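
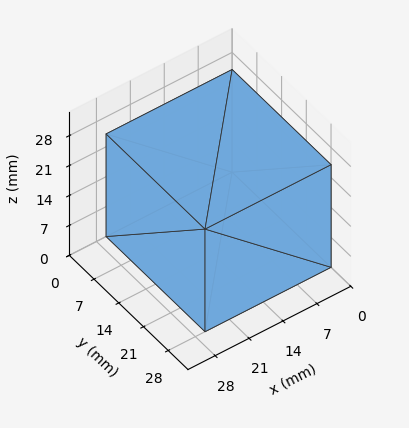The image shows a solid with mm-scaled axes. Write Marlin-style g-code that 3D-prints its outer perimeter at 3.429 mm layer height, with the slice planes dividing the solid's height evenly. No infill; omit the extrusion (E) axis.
Reading the render: the shape is a rectangular box, roughly 26 × 28 mm footprint and 24 mm tall (dimensions read to the nearest mm from the axis ticks). For the g-code, the solid's height is divided into equal slices at the stated Δz and each level perimeter traced with G1 moves after a G0 lift.

; perimeter-only toolpath
G21 ; units = mm
G90 ; absolute positioning
G28 ; home
; layer 1
G0 Z3.429
G0 X0.000 Y0.000
G1 X26.000 Y0.000
G1 X26.000 Y28.000
G1 X0.000 Y28.000
G1 X0.000 Y0.000
; layer 2
G0 Z6.857
G0 X0.000 Y0.000
G1 X26.000 Y0.000
G1 X26.000 Y28.000
G1 X0.000 Y28.000
G1 X0.000 Y0.000
; layer 3
G0 Z10.286
G0 X0.000 Y0.000
G1 X26.000 Y0.000
G1 X26.000 Y28.000
G1 X0.000 Y28.000
G1 X0.000 Y0.000
; layer 4
G0 Z13.714
G0 X0.000 Y0.000
G1 X26.000 Y0.000
G1 X26.000 Y28.000
G1 X0.000 Y28.000
G1 X0.000 Y0.000
; layer 5
G0 Z17.143
G0 X0.000 Y0.000
G1 X26.000 Y0.000
G1 X26.000 Y28.000
G1 X0.000 Y28.000
G1 X0.000 Y0.000
; layer 6
G0 Z20.571
G0 X0.000 Y0.000
G1 X26.000 Y0.000
G1 X26.000 Y28.000
G1 X0.000 Y28.000
G1 X0.000 Y0.000
; layer 7
G0 Z24.000
G0 X0.000 Y0.000
G1 X26.000 Y0.000
G1 X26.000 Y28.000
G1 X0.000 Y28.000
G1 X0.000 Y0.000
M2 ; end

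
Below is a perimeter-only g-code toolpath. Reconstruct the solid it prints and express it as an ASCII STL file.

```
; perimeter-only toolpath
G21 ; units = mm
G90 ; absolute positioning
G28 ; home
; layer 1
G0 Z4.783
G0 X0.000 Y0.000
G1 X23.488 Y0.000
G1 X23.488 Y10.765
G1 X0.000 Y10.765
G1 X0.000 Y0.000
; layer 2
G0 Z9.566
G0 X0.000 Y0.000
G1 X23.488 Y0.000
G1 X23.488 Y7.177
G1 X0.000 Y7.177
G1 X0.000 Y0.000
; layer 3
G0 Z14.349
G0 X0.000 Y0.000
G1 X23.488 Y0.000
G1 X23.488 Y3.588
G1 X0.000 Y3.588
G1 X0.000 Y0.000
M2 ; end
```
solid part
  facet normal 0.0000 0.0000 -1.0000
    outer loop
      vertex 23.488 14.354 0.000
      vertex 23.488 0.000 0.000
      vertex 0.000 0.000 0.000
    endloop
  endfacet
  facet normal 0.0000 0.0000 -1.0000
    outer loop
      vertex 0.000 14.354 0.000
      vertex 23.488 14.354 0.000
      vertex 0.000 0.000 0.000
    endloop
  endfacet
  facet normal 0.0000 -1.0000 0.0000
    outer loop
      vertex 0.000 0.000 0.000
      vertex 23.488 0.000 0.000
      vertex 23.488 0.000 19.132
    endloop
  endfacet
  facet normal 0.0000 -1.0000 0.0000
    outer loop
      vertex 0.000 0.000 0.000
      vertex 23.488 0.000 19.132
      vertex 0.000 0.000 19.132
    endloop
  endfacet
  facet normal 0.0000 0.7999 0.6001
    outer loop
      vertex 0.000 0.000 19.132
      vertex 23.488 0.000 19.132
      vertex 23.488 14.354 0.000
    endloop
  endfacet
  facet normal 0.0000 0.7999 0.6001
    outer loop
      vertex 0.000 0.000 19.132
      vertex 23.488 14.354 0.000
      vertex 0.000 14.354 0.000
    endloop
  endfacet
  facet normal -1.0000 0.0000 0.0000
    outer loop
      vertex 0.000 0.000 19.132
      vertex 0.000 14.354 0.000
      vertex 0.000 0.000 0.000
    endloop
  endfacet
  facet normal 1.0000 0.0000 0.0000
    outer loop
      vertex 23.488 0.000 0.000
      vertex 23.488 14.354 0.000
      vertex 23.488 0.000 19.132
    endloop
  endfacet
endsolid part

The G0 Z moves step by Δz≈4.783 mm. The G1 loops shrink linearly with z, so the solid tapers from its base footprint up to z≈19.1. Closing with a flat bottom cap and the tapered top and triangulating gives 8 facets — a wedge (ramp): 23.5 × 14.4 mm base, rising to 19.1 mm along the y=0 edge and sloping linearly to z=0 at y=14.4.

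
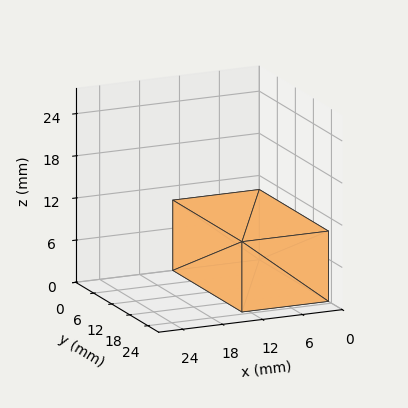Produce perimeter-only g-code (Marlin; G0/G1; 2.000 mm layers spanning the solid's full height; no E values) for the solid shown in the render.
Reading the render: the shape is a rectangular box, roughly 13 × 23 mm footprint and 10 mm tall (dimensions read to the nearest mm from the axis ticks). For the g-code, the solid's height is divided into equal slices at the stated Δz and each level perimeter traced with G1 moves after a G0 lift.

; perimeter-only toolpath
G21 ; units = mm
G90 ; absolute positioning
G28 ; home
; layer 1
G0 Z2.000
G0 X0.000 Y0.000
G1 X13.000 Y0.000
G1 X13.000 Y23.000
G1 X0.000 Y23.000
G1 X0.000 Y0.000
; layer 2
G0 Z4.000
G0 X0.000 Y0.000
G1 X13.000 Y0.000
G1 X13.000 Y23.000
G1 X0.000 Y23.000
G1 X0.000 Y0.000
; layer 3
G0 Z6.000
G0 X0.000 Y0.000
G1 X13.000 Y0.000
G1 X13.000 Y23.000
G1 X0.000 Y23.000
G1 X0.000 Y0.000
; layer 4
G0 Z8.000
G0 X0.000 Y0.000
G1 X13.000 Y0.000
G1 X13.000 Y23.000
G1 X0.000 Y23.000
G1 X0.000 Y0.000
; layer 5
G0 Z10.000
G0 X0.000 Y0.000
G1 X13.000 Y0.000
G1 X13.000 Y23.000
G1 X0.000 Y23.000
G1 X0.000 Y0.000
M2 ; end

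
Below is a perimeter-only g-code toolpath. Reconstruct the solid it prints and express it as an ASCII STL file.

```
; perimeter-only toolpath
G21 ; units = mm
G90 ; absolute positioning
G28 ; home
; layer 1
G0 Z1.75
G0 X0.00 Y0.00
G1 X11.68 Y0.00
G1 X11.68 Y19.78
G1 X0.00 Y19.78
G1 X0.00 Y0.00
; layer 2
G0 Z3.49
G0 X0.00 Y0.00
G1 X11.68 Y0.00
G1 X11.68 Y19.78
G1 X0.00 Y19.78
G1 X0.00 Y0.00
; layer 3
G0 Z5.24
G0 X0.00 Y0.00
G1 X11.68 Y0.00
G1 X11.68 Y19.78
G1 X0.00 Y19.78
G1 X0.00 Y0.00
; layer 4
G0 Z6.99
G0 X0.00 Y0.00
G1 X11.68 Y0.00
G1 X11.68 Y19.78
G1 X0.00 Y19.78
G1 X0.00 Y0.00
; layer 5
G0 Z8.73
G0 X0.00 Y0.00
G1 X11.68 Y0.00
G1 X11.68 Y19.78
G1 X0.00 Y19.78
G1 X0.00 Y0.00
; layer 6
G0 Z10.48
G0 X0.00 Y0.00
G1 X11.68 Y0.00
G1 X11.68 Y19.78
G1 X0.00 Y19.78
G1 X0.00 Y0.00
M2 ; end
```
solid part
  facet normal 0.0000 0.0000 -1.0000
    outer loop
      vertex 11.68 19.78 0.00
      vertex 11.68 0.00 0.00
      vertex 0.00 0.00 0.00
    endloop
  endfacet
  facet normal 0.0000 0.0000 -1.0000
    outer loop
      vertex 0.00 19.78 0.00
      vertex 11.68 19.78 0.00
      vertex 0.00 0.00 0.00
    endloop
  endfacet
  facet normal 0.0000 0.0000 1.0000
    outer loop
      vertex 0.00 0.00 10.48
      vertex 11.68 0.00 10.48
      vertex 11.68 19.78 10.48
    endloop
  endfacet
  facet normal 0.0000 0.0000 1.0000
    outer loop
      vertex 0.00 0.00 10.48
      vertex 11.68 19.78 10.48
      vertex 0.00 19.78 10.48
    endloop
  endfacet
  facet normal 0.0000 -1.0000 0.0000
    outer loop
      vertex 0.00 0.00 0.00
      vertex 11.68 0.00 0.00
      vertex 11.68 0.00 10.48
    endloop
  endfacet
  facet normal 0.0000 -1.0000 0.0000
    outer loop
      vertex 0.00 0.00 0.00
      vertex 11.68 0.00 10.48
      vertex 0.00 0.00 10.48
    endloop
  endfacet
  facet normal 0.0000 1.0000 0.0000
    outer loop
      vertex 11.68 19.78 10.48
      vertex 11.68 19.78 0.00
      vertex 0.00 19.78 0.00
    endloop
  endfacet
  facet normal 0.0000 1.0000 0.0000
    outer loop
      vertex 0.00 19.78 10.48
      vertex 11.68 19.78 10.48
      vertex 0.00 19.78 0.00
    endloop
  endfacet
  facet normal -1.0000 0.0000 0.0000
    outer loop
      vertex 0.00 19.78 10.48
      vertex 0.00 19.78 0.00
      vertex 0.00 0.00 0.00
    endloop
  endfacet
  facet normal -1.0000 0.0000 0.0000
    outer loop
      vertex 0.00 0.00 10.48
      vertex 0.00 19.78 10.48
      vertex 0.00 0.00 0.00
    endloop
  endfacet
  facet normal 1.0000 0.0000 0.0000
    outer loop
      vertex 11.68 0.00 0.00
      vertex 11.68 19.78 0.00
      vertex 11.68 19.78 10.48
    endloop
  endfacet
  facet normal 1.0000 0.0000 0.0000
    outer loop
      vertex 11.68 0.00 0.00
      vertex 11.68 19.78 10.48
      vertex 11.68 0.00 10.48
    endloop
  endfacet
endsolid part

The G0 Z moves step by Δz≈1.75 mm. Every layer's G1 loop is the same polygon, so the solid is a straight extrusion of it from z=0 to z≈10.5. Closing with flat bottom and top caps and triangulating gives 12 facets — a rectangular box, roughly 11.7 × 19.8 mm footprint and 10.5 mm tall.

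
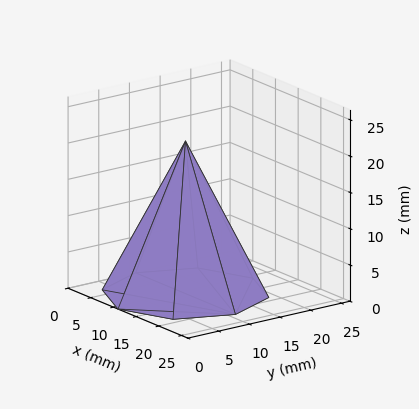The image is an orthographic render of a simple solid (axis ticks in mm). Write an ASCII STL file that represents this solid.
Reading the render: the shape is a regular 8-sided pyramid, base circumscribed radius ≈ 11 mm, apex at z ≈ 21 mm (dimensions read to the nearest mm from the axis ticks). For the STL, each face is triangulated and given an outward normal.

solid part
  facet normal 0.0000 0.0000 -1.0000
    outer loop
      vertex 11.0 22.0 0.0
      vertex 18.8 18.8 0.0
      vertex 22.0 11.0 0.0
    endloop
  endfacet
  facet normal 0.0000 0.0000 -1.0000
    outer loop
      vertex 3.2 18.8 0.0
      vertex 11.0 22.0 0.0
      vertex 22.0 11.0 0.0
    endloop
  endfacet
  facet normal 0.0000 0.0000 -1.0000
    outer loop
      vertex 0.0 11.0 0.0
      vertex 3.2 18.8 0.0
      vertex 22.0 11.0 0.0
    endloop
  endfacet
  facet normal 0.0000 0.0000 -1.0000
    outer loop
      vertex 3.2 3.2 0.0
      vertex 0.0 11.0 0.0
      vertex 22.0 11.0 0.0
    endloop
  endfacet
  facet normal 0.0000 0.0000 -1.0000
    outer loop
      vertex 11.0 0.0 0.0
      vertex 3.2 3.2 0.0
      vertex 22.0 11.0 0.0
    endloop
  endfacet
  facet normal 0.0000 0.0000 -1.0000
    outer loop
      vertex 18.8 3.2 0.0
      vertex 11.0 0.0 0.0
      vertex 22.0 11.0 0.0
    endloop
  endfacet
  facet normal 0.8326 0.3416 0.4361
    outer loop
      vertex 22.0 11.0 0.0
      vertex 18.8 18.8 0.0
      vertex 11.0 11.0 21.0
    endloop
  endfacet
  facet normal 0.3416 0.8326 0.4361
    outer loop
      vertex 18.8 18.8 0.0
      vertex 11.0 22.0 0.0
      vertex 11.0 11.0 21.0
    endloop
  endfacet
  facet normal -0.3416 0.8326 0.4361
    outer loop
      vertex 11.0 22.0 0.0
      vertex 3.2 18.8 0.0
      vertex 11.0 11.0 21.0
    endloop
  endfacet
  facet normal -0.8326 0.3416 0.4361
    outer loop
      vertex 3.2 18.8 0.0
      vertex 0.0 11.0 0.0
      vertex 11.0 11.0 21.0
    endloop
  endfacet
  facet normal -0.8326 -0.3416 0.4361
    outer loop
      vertex 0.0 11.0 0.0
      vertex 3.2 3.2 0.0
      vertex 11.0 11.0 21.0
    endloop
  endfacet
  facet normal -0.3416 -0.8326 0.4361
    outer loop
      vertex 3.2 3.2 0.0
      vertex 11.0 0.0 0.0
      vertex 11.0 11.0 21.0
    endloop
  endfacet
  facet normal 0.3416 -0.8326 0.4361
    outer loop
      vertex 11.0 0.0 0.0
      vertex 18.8 3.2 0.0
      vertex 11.0 11.0 21.0
    endloop
  endfacet
  facet normal 0.8326 -0.3416 0.4361
    outer loop
      vertex 18.8 3.2 0.0
      vertex 22.0 11.0 0.0
      vertex 11.0 11.0 21.0
    endloop
  endfacet
endsolid part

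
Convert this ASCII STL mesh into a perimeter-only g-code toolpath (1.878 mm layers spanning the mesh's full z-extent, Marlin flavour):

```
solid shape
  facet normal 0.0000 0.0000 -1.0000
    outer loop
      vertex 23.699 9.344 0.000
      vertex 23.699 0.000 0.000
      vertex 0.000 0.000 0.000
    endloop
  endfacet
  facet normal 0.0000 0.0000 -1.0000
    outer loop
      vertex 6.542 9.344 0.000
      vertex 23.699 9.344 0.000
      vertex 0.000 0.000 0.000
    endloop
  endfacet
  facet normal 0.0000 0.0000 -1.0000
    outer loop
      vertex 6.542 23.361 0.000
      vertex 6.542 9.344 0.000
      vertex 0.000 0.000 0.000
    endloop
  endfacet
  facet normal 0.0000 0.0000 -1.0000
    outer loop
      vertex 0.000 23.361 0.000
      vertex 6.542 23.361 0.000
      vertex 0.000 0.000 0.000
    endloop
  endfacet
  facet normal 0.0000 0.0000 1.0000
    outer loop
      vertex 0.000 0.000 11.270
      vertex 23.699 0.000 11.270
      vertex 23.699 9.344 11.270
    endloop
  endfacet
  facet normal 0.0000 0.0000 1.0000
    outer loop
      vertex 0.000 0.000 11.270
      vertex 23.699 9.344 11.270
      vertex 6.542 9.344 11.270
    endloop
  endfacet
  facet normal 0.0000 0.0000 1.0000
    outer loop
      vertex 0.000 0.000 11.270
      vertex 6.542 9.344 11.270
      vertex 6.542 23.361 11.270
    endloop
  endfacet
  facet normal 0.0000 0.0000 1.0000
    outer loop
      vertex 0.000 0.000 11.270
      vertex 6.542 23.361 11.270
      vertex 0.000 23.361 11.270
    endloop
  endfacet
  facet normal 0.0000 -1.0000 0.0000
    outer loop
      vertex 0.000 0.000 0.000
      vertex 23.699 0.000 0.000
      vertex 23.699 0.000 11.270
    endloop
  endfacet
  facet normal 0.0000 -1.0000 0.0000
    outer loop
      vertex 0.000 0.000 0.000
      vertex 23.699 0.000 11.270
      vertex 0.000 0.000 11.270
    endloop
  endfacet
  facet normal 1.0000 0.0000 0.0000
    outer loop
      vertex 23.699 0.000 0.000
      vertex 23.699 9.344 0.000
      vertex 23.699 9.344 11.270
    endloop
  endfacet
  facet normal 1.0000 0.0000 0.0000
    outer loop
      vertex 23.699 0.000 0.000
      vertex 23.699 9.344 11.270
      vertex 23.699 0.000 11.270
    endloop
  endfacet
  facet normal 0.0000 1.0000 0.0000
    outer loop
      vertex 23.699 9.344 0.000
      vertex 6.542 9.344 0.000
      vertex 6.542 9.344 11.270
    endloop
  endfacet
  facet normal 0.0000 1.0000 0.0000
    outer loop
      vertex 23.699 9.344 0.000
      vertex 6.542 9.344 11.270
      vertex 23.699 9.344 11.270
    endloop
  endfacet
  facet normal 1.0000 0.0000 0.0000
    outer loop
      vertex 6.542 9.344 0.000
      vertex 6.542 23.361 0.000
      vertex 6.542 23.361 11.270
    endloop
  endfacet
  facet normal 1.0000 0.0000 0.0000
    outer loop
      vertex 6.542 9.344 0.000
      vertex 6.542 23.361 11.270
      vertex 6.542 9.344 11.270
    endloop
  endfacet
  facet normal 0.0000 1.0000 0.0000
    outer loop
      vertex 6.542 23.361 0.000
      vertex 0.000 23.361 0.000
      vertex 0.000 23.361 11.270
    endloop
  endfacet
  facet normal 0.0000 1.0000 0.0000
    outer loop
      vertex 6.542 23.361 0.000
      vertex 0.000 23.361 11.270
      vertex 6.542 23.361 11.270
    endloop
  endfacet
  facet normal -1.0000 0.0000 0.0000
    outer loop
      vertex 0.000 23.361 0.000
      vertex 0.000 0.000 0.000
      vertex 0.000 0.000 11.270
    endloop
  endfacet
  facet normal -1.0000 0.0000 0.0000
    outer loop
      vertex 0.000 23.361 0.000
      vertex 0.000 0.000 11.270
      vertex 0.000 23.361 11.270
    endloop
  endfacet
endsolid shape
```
; perimeter-only toolpath
G21 ; units = mm
G90 ; absolute positioning
G28 ; home
; layer 1
G0 Z1.878
G0 X0.000 Y0.000
G1 X23.699 Y0.000
G1 X23.699 Y9.344
G1 X6.542 Y9.344
G1 X6.542 Y23.361
G1 X0.000 Y23.361
G1 X0.000 Y0.000
; layer 2
G0 Z3.757
G0 X0.000 Y0.000
G1 X23.699 Y0.000
G1 X23.699 Y9.344
G1 X6.542 Y9.344
G1 X6.542 Y23.361
G1 X0.000 Y23.361
G1 X0.000 Y0.000
; layer 3
G0 Z5.635
G0 X0.000 Y0.000
G1 X23.699 Y0.000
G1 X23.699 Y9.344
G1 X6.542 Y9.344
G1 X6.542 Y23.361
G1 X0.000 Y23.361
G1 X0.000 Y0.000
; layer 4
G0 Z7.513
G0 X0.000 Y0.000
G1 X23.699 Y0.000
G1 X23.699 Y9.344
G1 X6.542 Y9.344
G1 X6.542 Y23.361
G1 X0.000 Y23.361
G1 X0.000 Y0.000
; layer 5
G0 Z9.392
G0 X0.000 Y0.000
G1 X23.699 Y0.000
G1 X23.699 Y9.344
G1 X6.542 Y9.344
G1 X6.542 Y23.361
G1 X0.000 Y23.361
G1 X0.000 Y0.000
; layer 6
G0 Z11.270
G0 X0.000 Y0.000
G1 X23.699 Y0.000
G1 X23.699 Y9.344
G1 X6.542 Y9.344
G1 X6.542 Y23.361
G1 X0.000 Y23.361
G1 X0.000 Y0.000
M2 ; end

The solid is an L-shaped prism: outer 23.7 × 23.4 mm, arm thicknesses ≈ 9.34 mm (horizontal) and 6.54 mm (vertical), extruded 11.3 mm in z. Slicing at Δz = 1.878 mm — 6 equal slices spanning the solid's height, so layer i sits at z = i·h/6 — gives 6 non-empty perimeters. Each is a 6-segment closed polygon; G0 lifts to the layer z and rapids to the start vertex, then G1 traces the edges.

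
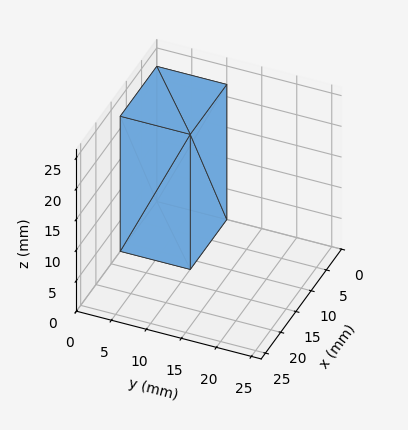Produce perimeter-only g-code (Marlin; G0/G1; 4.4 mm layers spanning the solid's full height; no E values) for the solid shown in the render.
Reading the render: the shape is a rectangular box, roughly 12 × 10 mm footprint and 22 mm tall (dimensions read to the nearest mm from the axis ticks). For the g-code, the solid's height is divided into equal slices at the stated Δz and each level perimeter traced with G1 moves after a G0 lift.

; perimeter-only toolpath
G21 ; units = mm
G90 ; absolute positioning
G28 ; home
; layer 1
G0 Z4.4
G0 X0.0 Y0.0
G1 X12.0 Y0.0
G1 X12.0 Y10.0
G1 X0.0 Y10.0
G1 X0.0 Y0.0
; layer 2
G0 Z8.8
G0 X0.0 Y0.0
G1 X12.0 Y0.0
G1 X12.0 Y10.0
G1 X0.0 Y10.0
G1 X0.0 Y0.0
; layer 3
G0 Z13.2
G0 X0.0 Y0.0
G1 X12.0 Y0.0
G1 X12.0 Y10.0
G1 X0.0 Y10.0
G1 X0.0 Y0.0
; layer 4
G0 Z17.6
G0 X0.0 Y0.0
G1 X12.0 Y0.0
G1 X12.0 Y10.0
G1 X0.0 Y10.0
G1 X0.0 Y0.0
; layer 5
G0 Z22.0
G0 X0.0 Y0.0
G1 X12.0 Y0.0
G1 X12.0 Y10.0
G1 X0.0 Y10.0
G1 X0.0 Y0.0
M2 ; end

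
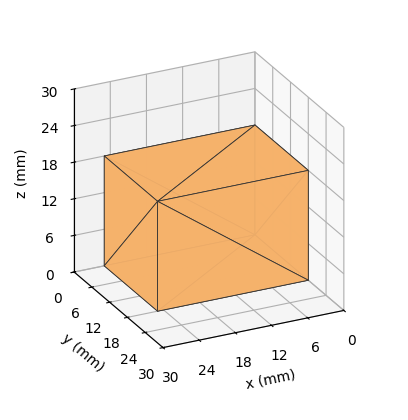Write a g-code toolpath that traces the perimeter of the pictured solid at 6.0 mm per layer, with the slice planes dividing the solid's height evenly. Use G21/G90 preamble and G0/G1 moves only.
Reading the render: the shape is a rectangular box, roughly 25 × 18 mm footprint and 18 mm tall (dimensions read to the nearest mm from the axis ticks). For the g-code, the solid's height is divided into equal slices at the stated Δz and each level perimeter traced with G1 moves after a G0 lift.

; perimeter-only toolpath
G21 ; units = mm
G90 ; absolute positioning
G28 ; home
; layer 1
G0 Z6.0
G0 X0.0 Y0.0
G1 X25.0 Y0.0
G1 X25.0 Y18.0
G1 X0.0 Y18.0
G1 X0.0 Y0.0
; layer 2
G0 Z12.0
G0 X0.0 Y0.0
G1 X25.0 Y0.0
G1 X25.0 Y18.0
G1 X0.0 Y18.0
G1 X0.0 Y0.0
; layer 3
G0 Z18.0
G0 X0.0 Y0.0
G1 X25.0 Y0.0
G1 X25.0 Y18.0
G1 X0.0 Y18.0
G1 X0.0 Y0.0
M2 ; end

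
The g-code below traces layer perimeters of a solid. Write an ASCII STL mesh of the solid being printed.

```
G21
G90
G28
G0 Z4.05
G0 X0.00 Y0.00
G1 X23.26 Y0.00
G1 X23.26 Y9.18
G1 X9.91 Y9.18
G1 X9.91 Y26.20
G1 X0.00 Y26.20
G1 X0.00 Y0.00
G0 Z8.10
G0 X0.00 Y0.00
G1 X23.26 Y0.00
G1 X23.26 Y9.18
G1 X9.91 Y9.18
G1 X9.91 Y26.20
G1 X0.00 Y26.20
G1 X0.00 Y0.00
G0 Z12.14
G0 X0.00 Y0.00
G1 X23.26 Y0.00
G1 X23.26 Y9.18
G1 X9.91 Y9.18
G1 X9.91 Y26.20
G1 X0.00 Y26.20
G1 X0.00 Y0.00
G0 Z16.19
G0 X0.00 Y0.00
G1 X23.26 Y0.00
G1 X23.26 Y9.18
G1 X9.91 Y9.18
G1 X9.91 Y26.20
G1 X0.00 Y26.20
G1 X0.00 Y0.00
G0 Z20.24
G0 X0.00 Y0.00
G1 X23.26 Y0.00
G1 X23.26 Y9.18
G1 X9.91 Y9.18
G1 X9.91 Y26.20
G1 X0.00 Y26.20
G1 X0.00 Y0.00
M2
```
solid part
  facet normal 0.0000 0.0000 -1.0000
    outer loop
      vertex 23.26 9.18 0.00
      vertex 23.26 0.00 0.00
      vertex 0.00 0.00 0.00
    endloop
  endfacet
  facet normal 0.0000 0.0000 -1.0000
    outer loop
      vertex 9.91 9.18 0.00
      vertex 23.26 9.18 0.00
      vertex 0.00 0.00 0.00
    endloop
  endfacet
  facet normal 0.0000 0.0000 -1.0000
    outer loop
      vertex 9.91 26.20 0.00
      vertex 9.91 9.18 0.00
      vertex 0.00 0.00 0.00
    endloop
  endfacet
  facet normal 0.0000 0.0000 -1.0000
    outer loop
      vertex 0.00 26.20 0.00
      vertex 9.91 26.20 0.00
      vertex 0.00 0.00 0.00
    endloop
  endfacet
  facet normal 0.0000 0.0000 1.0000
    outer loop
      vertex 0.00 0.00 20.24
      vertex 23.26 0.00 20.24
      vertex 23.26 9.18 20.24
    endloop
  endfacet
  facet normal 0.0000 0.0000 1.0000
    outer loop
      vertex 0.00 0.00 20.24
      vertex 23.26 9.18 20.24
      vertex 9.91 9.18 20.24
    endloop
  endfacet
  facet normal 0.0000 0.0000 1.0000
    outer loop
      vertex 0.00 0.00 20.24
      vertex 9.91 9.18 20.24
      vertex 9.91 26.20 20.24
    endloop
  endfacet
  facet normal 0.0000 0.0000 1.0000
    outer loop
      vertex 0.00 0.00 20.24
      vertex 9.91 26.20 20.24
      vertex 0.00 26.20 20.24
    endloop
  endfacet
  facet normal 0.0000 -1.0000 0.0000
    outer loop
      vertex 0.00 0.00 0.00
      vertex 23.26 0.00 0.00
      vertex 23.26 0.00 20.24
    endloop
  endfacet
  facet normal 0.0000 -1.0000 0.0000
    outer loop
      vertex 0.00 0.00 0.00
      vertex 23.26 0.00 20.24
      vertex 0.00 0.00 20.24
    endloop
  endfacet
  facet normal 1.0000 0.0000 0.0000
    outer loop
      vertex 23.26 0.00 0.00
      vertex 23.26 9.18 0.00
      vertex 23.26 9.18 20.24
    endloop
  endfacet
  facet normal 1.0000 0.0000 0.0000
    outer loop
      vertex 23.26 0.00 0.00
      vertex 23.26 9.18 20.24
      vertex 23.26 0.00 20.24
    endloop
  endfacet
  facet normal 0.0000 1.0000 0.0000
    outer loop
      vertex 23.26 9.18 0.00
      vertex 9.91 9.18 0.00
      vertex 9.91 9.18 20.24
    endloop
  endfacet
  facet normal 0.0000 1.0000 0.0000
    outer loop
      vertex 23.26 9.18 0.00
      vertex 9.91 9.18 20.24
      vertex 23.26 9.18 20.24
    endloop
  endfacet
  facet normal 1.0000 0.0000 0.0000
    outer loop
      vertex 9.91 9.18 0.00
      vertex 9.91 26.20 0.00
      vertex 9.91 26.20 20.24
    endloop
  endfacet
  facet normal 1.0000 0.0000 0.0000
    outer loop
      vertex 9.91 9.18 0.00
      vertex 9.91 26.20 20.24
      vertex 9.91 9.18 20.24
    endloop
  endfacet
  facet normal 0.0000 1.0000 0.0000
    outer loop
      vertex 9.91 26.20 0.00
      vertex 0.00 26.20 0.00
      vertex 0.00 26.20 20.24
    endloop
  endfacet
  facet normal 0.0000 1.0000 0.0000
    outer loop
      vertex 9.91 26.20 0.00
      vertex 0.00 26.20 20.24
      vertex 9.91 26.20 20.24
    endloop
  endfacet
  facet normal -1.0000 0.0000 0.0000
    outer loop
      vertex 0.00 26.20 0.00
      vertex 0.00 0.00 0.00
      vertex 0.00 0.00 20.24
    endloop
  endfacet
  facet normal -1.0000 0.0000 0.0000
    outer loop
      vertex 0.00 26.20 0.00
      vertex 0.00 0.00 20.24
      vertex 0.00 26.20 20.24
    endloop
  endfacet
endsolid part

The G0 Z moves step by Δz≈4.05 mm. Every layer's G1 loop is the same polygon, so the solid is a straight extrusion of it from z=0 to z≈20.2. Closing with flat bottom and top caps and triangulating gives 20 facets — an L-shaped prism: outer 23.3 × 26.2 mm, arm thicknesses ≈ 9.18 mm (horizontal) and 9.91 mm (vertical), extruded 20.2 mm in z.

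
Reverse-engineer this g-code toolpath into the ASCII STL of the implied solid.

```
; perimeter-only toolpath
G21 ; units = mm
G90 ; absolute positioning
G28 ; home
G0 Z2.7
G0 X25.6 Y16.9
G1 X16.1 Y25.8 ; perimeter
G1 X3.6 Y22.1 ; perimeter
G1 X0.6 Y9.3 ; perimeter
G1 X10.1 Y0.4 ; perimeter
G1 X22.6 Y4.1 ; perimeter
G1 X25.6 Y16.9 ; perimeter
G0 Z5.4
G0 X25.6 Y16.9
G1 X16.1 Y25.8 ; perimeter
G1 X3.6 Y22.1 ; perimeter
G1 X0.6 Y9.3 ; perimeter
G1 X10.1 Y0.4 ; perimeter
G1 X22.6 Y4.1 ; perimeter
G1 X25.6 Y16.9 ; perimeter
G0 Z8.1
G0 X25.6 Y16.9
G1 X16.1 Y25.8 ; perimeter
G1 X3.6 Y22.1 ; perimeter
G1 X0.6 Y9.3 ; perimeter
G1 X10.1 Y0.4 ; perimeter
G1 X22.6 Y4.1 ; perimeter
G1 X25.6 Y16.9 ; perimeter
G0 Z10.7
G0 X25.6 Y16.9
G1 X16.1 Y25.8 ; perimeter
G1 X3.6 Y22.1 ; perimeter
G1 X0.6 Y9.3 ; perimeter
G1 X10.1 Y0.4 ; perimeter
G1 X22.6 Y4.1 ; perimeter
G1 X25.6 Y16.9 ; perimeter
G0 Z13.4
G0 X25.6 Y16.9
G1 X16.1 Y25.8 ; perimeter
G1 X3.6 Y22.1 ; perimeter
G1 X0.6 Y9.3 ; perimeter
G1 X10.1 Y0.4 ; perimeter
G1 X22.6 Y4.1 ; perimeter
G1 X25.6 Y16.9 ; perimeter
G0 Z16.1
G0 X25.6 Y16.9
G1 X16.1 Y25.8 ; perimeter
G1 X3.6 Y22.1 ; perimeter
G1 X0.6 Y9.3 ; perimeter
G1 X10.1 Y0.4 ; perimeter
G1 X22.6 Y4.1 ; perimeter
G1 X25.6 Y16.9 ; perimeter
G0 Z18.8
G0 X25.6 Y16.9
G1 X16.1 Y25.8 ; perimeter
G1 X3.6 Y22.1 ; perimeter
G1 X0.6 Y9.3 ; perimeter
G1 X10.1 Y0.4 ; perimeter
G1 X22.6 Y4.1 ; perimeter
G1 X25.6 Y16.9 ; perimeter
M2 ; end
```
solid part
  facet normal 0.0000 0.0000 -1.0000
    outer loop
      vertex 3.6 22.1 0.0
      vertex 16.1 25.8 0.0
      vertex 25.6 16.9 0.0
    endloop
  endfacet
  facet normal 0.0000 0.0000 -1.0000
    outer loop
      vertex 0.6 9.3 0.0
      vertex 3.6 22.1 0.0
      vertex 25.6 16.9 0.0
    endloop
  endfacet
  facet normal 0.0000 0.0000 -1.0000
    outer loop
      vertex 10.1 0.4 0.0
      vertex 0.6 9.3 0.0
      vertex 25.6 16.9 0.0
    endloop
  endfacet
  facet normal 0.0000 0.0000 -1.0000
    outer loop
      vertex 22.6 4.1 0.0
      vertex 10.1 0.4 0.0
      vertex 25.6 16.9 0.0
    endloop
  endfacet
  facet normal 0.0000 0.0000 1.0000
    outer loop
      vertex 25.6 16.9 18.8
      vertex 16.1 25.8 18.8
      vertex 3.6 22.1 18.8
    endloop
  endfacet
  facet normal 0.0000 0.0000 1.0000
    outer loop
      vertex 25.6 16.9 18.8
      vertex 3.6 22.1 18.8
      vertex 0.6 9.3 18.8
    endloop
  endfacet
  facet normal 0.0000 0.0000 1.0000
    outer loop
      vertex 25.6 16.9 18.8
      vertex 0.6 9.3 18.8
      vertex 10.1 0.4 18.8
    endloop
  endfacet
  facet normal 0.0000 0.0000 1.0000
    outer loop
      vertex 25.6 16.9 18.8
      vertex 10.1 0.4 18.8
      vertex 22.6 4.1 18.8
    endloop
  endfacet
  facet normal 0.6837 0.7298 0.0000
    outer loop
      vertex 25.6 16.9 0.0
      vertex 16.1 25.8 0.0
      vertex 16.1 25.8 18.8
    endloop
  endfacet
  facet normal 0.6837 0.7298 0.0000
    outer loop
      vertex 25.6 16.9 0.0
      vertex 16.1 25.8 18.8
      vertex 25.6 16.9 18.8
    endloop
  endfacet
  facet normal -0.2838 0.9589 0.0000
    outer loop
      vertex 16.1 25.8 0.0
      vertex 3.6 22.1 0.0
      vertex 3.6 22.1 18.8
    endloop
  endfacet
  facet normal -0.2838 0.9589 0.0000
    outer loop
      vertex 16.1 25.8 0.0
      vertex 3.6 22.1 18.8
      vertex 16.1 25.8 18.8
    endloop
  endfacet
  facet normal -0.9736 0.2282 0.0000
    outer loop
      vertex 3.6 22.1 0.0
      vertex 0.6 9.3 0.0
      vertex 0.6 9.3 18.8
    endloop
  endfacet
  facet normal -0.9736 0.2282 0.0000
    outer loop
      vertex 3.6 22.1 0.0
      vertex 0.6 9.3 18.8
      vertex 3.6 22.1 18.8
    endloop
  endfacet
  facet normal -0.6837 -0.7298 0.0000
    outer loop
      vertex 0.6 9.3 0.0
      vertex 10.1 0.4 0.0
      vertex 10.1 0.4 18.8
    endloop
  endfacet
  facet normal -0.6837 -0.7298 0.0000
    outer loop
      vertex 0.6 9.3 0.0
      vertex 10.1 0.4 18.8
      vertex 0.6 9.3 18.8
    endloop
  endfacet
  facet normal 0.2838 -0.9589 0.0000
    outer loop
      vertex 10.1 0.4 0.0
      vertex 22.6 4.1 0.0
      vertex 22.6 4.1 18.8
    endloop
  endfacet
  facet normal 0.2838 -0.9589 0.0000
    outer loop
      vertex 10.1 0.4 0.0
      vertex 22.6 4.1 18.8
      vertex 10.1 0.4 18.8
    endloop
  endfacet
  facet normal 0.9736 -0.2282 0.0000
    outer loop
      vertex 22.6 4.1 0.0
      vertex 25.6 16.9 0.0
      vertex 25.6 16.9 18.8
    endloop
  endfacet
  facet normal 0.9736 -0.2282 0.0000
    outer loop
      vertex 22.6 4.1 0.0
      vertex 25.6 16.9 18.8
      vertex 22.6 4.1 18.8
    endloop
  endfacet
endsolid part

The G0 Z moves step by Δz≈2.7 mm. Every layer's G1 loop is the same polygon, so the solid is a straight extrusion of it from z=0 to z≈18.8. Closing with flat bottom and top caps and triangulating gives 20 facets — a regular 6-sided prism (a cylinder approximated with 6 flat sides), circumscribed radius ≈ 13.1 mm, height ≈ 18.8 mm.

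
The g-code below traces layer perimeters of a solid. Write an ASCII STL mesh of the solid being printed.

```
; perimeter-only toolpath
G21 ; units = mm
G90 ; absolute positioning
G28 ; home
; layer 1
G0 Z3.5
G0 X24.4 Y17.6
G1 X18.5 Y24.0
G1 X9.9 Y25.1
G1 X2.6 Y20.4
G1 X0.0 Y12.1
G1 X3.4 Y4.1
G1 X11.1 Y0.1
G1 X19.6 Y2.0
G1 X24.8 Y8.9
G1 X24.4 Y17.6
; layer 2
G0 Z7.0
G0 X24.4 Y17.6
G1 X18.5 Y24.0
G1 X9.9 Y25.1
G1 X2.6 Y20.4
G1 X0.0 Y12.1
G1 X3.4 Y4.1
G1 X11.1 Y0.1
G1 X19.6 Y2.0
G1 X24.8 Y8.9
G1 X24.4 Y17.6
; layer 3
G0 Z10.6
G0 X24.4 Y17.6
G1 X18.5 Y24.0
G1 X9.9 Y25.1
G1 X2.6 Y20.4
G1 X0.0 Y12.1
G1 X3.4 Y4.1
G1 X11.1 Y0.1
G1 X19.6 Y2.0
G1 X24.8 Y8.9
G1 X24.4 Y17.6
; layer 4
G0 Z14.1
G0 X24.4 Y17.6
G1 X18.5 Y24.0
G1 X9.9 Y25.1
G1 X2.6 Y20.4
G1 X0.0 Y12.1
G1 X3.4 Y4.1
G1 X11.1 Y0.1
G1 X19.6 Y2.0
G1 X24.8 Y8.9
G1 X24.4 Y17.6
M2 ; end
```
solid part
  facet normal 0.0000 0.0000 -1.0000
    outer loop
      vertex 9.9 25.1 0.0
      vertex 18.5 24.0 0.0
      vertex 24.4 17.6 0.0
    endloop
  endfacet
  facet normal 0.0000 0.0000 -1.0000
    outer loop
      vertex 2.6 20.4 0.0
      vertex 9.9 25.1 0.0
      vertex 24.4 17.6 0.0
    endloop
  endfacet
  facet normal 0.0000 0.0000 -1.0000
    outer loop
      vertex 0.0 12.1 0.0
      vertex 2.6 20.4 0.0
      vertex 24.4 17.6 0.0
    endloop
  endfacet
  facet normal 0.0000 0.0000 -1.0000
    outer loop
      vertex 3.4 4.1 0.0
      vertex 0.0 12.1 0.0
      vertex 24.4 17.6 0.0
    endloop
  endfacet
  facet normal 0.0000 0.0000 -1.0000
    outer loop
      vertex 11.1 0.1 0.0
      vertex 3.4 4.1 0.0
      vertex 24.4 17.6 0.0
    endloop
  endfacet
  facet normal 0.0000 0.0000 -1.0000
    outer loop
      vertex 19.6 2.0 0.0
      vertex 11.1 0.1 0.0
      vertex 24.4 17.6 0.0
    endloop
  endfacet
  facet normal 0.0000 0.0000 -1.0000
    outer loop
      vertex 24.8 8.9 0.0
      vertex 19.6 2.0 0.0
      vertex 24.4 17.6 0.0
    endloop
  endfacet
  facet normal 0.0000 0.0000 1.0000
    outer loop
      vertex 24.4 17.6 14.1
      vertex 18.5 24.0 14.1
      vertex 9.9 25.1 14.1
    endloop
  endfacet
  facet normal 0.0000 0.0000 1.0000
    outer loop
      vertex 24.4 17.6 14.1
      vertex 9.9 25.1 14.1
      vertex 2.6 20.4 14.1
    endloop
  endfacet
  facet normal 0.0000 0.0000 1.0000
    outer loop
      vertex 24.4 17.6 14.1
      vertex 2.6 20.4 14.1
      vertex 0.0 12.1 14.1
    endloop
  endfacet
  facet normal 0.0000 0.0000 1.0000
    outer loop
      vertex 24.4 17.6 14.1
      vertex 0.0 12.1 14.1
      vertex 3.4 4.1 14.1
    endloop
  endfacet
  facet normal 0.0000 0.0000 1.0000
    outer loop
      vertex 24.4 17.6 14.1
      vertex 3.4 4.1 14.1
      vertex 11.1 0.1 14.1
    endloop
  endfacet
  facet normal 0.0000 0.0000 1.0000
    outer loop
      vertex 24.4 17.6 14.1
      vertex 11.1 0.1 14.1
      vertex 19.6 2.0 14.1
    endloop
  endfacet
  facet normal 0.0000 0.0000 1.0000
    outer loop
      vertex 24.4 17.6 14.1
      vertex 19.6 2.0 14.1
      vertex 24.8 8.9 14.1
    endloop
  endfacet
  facet normal 0.7352 0.6778 0.0000
    outer loop
      vertex 24.4 17.6 0.0
      vertex 18.5 24.0 0.0
      vertex 18.5 24.0 14.1
    endloop
  endfacet
  facet normal 0.7352 0.6778 0.0000
    outer loop
      vertex 24.4 17.6 0.0
      vertex 18.5 24.0 14.1
      vertex 24.4 17.6 14.1
    endloop
  endfacet
  facet normal 0.1269 0.9919 0.0000
    outer loop
      vertex 18.5 24.0 0.0
      vertex 9.9 25.1 0.0
      vertex 9.9 25.1 14.1
    endloop
  endfacet
  facet normal 0.1269 0.9919 0.0000
    outer loop
      vertex 18.5 24.0 0.0
      vertex 9.9 25.1 14.1
      vertex 18.5 24.0 14.1
    endloop
  endfacet
  facet normal -0.5413 0.8408 0.0000
    outer loop
      vertex 9.9 25.1 0.0
      vertex 2.6 20.4 0.0
      vertex 2.6 20.4 14.1
    endloop
  endfacet
  facet normal -0.5413 0.8408 0.0000
    outer loop
      vertex 9.9 25.1 0.0
      vertex 2.6 20.4 14.1
      vertex 9.9 25.1 14.1
    endloop
  endfacet
  facet normal -0.9543 0.2989 0.0000
    outer loop
      vertex 2.6 20.4 0.0
      vertex 0.0 12.1 0.0
      vertex 0.0 12.1 14.1
    endloop
  endfacet
  facet normal -0.9543 0.2989 0.0000
    outer loop
      vertex 2.6 20.4 0.0
      vertex 0.0 12.1 14.1
      vertex 2.6 20.4 14.1
    endloop
  endfacet
  facet normal -0.9203 -0.3911 0.0000
    outer loop
      vertex 0.0 12.1 0.0
      vertex 3.4 4.1 0.0
      vertex 3.4 4.1 14.1
    endloop
  endfacet
  facet normal -0.9203 -0.3911 0.0000
    outer loop
      vertex 0.0 12.1 0.0
      vertex 3.4 4.1 14.1
      vertex 0.0 12.1 14.1
    endloop
  endfacet
  facet normal -0.4610 -0.8874 0.0000
    outer loop
      vertex 3.4 4.1 0.0
      vertex 11.1 0.1 0.0
      vertex 11.1 0.1 14.1
    endloop
  endfacet
  facet normal -0.4610 -0.8874 0.0000
    outer loop
      vertex 3.4 4.1 0.0
      vertex 11.1 0.1 14.1
      vertex 3.4 4.1 14.1
    endloop
  endfacet
  facet normal 0.2181 -0.9759 0.0000
    outer loop
      vertex 11.1 0.1 0.0
      vertex 19.6 2.0 0.0
      vertex 19.6 2.0 14.1
    endloop
  endfacet
  facet normal 0.2181 -0.9759 0.0000
    outer loop
      vertex 11.1 0.1 0.0
      vertex 19.6 2.0 14.1
      vertex 11.1 0.1 14.1
    endloop
  endfacet
  facet normal 0.7986 -0.6019 0.0000
    outer loop
      vertex 19.6 2.0 0.0
      vertex 24.8 8.9 0.0
      vertex 24.8 8.9 14.1
    endloop
  endfacet
  facet normal 0.7986 -0.6019 0.0000
    outer loop
      vertex 19.6 2.0 0.0
      vertex 24.8 8.9 14.1
      vertex 19.6 2.0 14.1
    endloop
  endfacet
  facet normal 0.9989 0.0459 0.0000
    outer loop
      vertex 24.8 8.9 0.0
      vertex 24.4 17.6 0.0
      vertex 24.4 17.6 14.1
    endloop
  endfacet
  facet normal 0.9989 0.0459 0.0000
    outer loop
      vertex 24.8 8.9 0.0
      vertex 24.4 17.6 14.1
      vertex 24.8 8.9 14.1
    endloop
  endfacet
endsolid part

The G0 Z moves step by Δz≈3.5 mm. Every layer's G1 loop is the same polygon, so the solid is a straight extrusion of it from z=0 to z≈14.1. Closing with flat bottom and top caps and triangulating gives 32 facets — a regular 9-sided prism (a cylinder approximated with 9 flat sides), circumscribed radius ≈ 12.7 mm, height ≈ 14.1 mm.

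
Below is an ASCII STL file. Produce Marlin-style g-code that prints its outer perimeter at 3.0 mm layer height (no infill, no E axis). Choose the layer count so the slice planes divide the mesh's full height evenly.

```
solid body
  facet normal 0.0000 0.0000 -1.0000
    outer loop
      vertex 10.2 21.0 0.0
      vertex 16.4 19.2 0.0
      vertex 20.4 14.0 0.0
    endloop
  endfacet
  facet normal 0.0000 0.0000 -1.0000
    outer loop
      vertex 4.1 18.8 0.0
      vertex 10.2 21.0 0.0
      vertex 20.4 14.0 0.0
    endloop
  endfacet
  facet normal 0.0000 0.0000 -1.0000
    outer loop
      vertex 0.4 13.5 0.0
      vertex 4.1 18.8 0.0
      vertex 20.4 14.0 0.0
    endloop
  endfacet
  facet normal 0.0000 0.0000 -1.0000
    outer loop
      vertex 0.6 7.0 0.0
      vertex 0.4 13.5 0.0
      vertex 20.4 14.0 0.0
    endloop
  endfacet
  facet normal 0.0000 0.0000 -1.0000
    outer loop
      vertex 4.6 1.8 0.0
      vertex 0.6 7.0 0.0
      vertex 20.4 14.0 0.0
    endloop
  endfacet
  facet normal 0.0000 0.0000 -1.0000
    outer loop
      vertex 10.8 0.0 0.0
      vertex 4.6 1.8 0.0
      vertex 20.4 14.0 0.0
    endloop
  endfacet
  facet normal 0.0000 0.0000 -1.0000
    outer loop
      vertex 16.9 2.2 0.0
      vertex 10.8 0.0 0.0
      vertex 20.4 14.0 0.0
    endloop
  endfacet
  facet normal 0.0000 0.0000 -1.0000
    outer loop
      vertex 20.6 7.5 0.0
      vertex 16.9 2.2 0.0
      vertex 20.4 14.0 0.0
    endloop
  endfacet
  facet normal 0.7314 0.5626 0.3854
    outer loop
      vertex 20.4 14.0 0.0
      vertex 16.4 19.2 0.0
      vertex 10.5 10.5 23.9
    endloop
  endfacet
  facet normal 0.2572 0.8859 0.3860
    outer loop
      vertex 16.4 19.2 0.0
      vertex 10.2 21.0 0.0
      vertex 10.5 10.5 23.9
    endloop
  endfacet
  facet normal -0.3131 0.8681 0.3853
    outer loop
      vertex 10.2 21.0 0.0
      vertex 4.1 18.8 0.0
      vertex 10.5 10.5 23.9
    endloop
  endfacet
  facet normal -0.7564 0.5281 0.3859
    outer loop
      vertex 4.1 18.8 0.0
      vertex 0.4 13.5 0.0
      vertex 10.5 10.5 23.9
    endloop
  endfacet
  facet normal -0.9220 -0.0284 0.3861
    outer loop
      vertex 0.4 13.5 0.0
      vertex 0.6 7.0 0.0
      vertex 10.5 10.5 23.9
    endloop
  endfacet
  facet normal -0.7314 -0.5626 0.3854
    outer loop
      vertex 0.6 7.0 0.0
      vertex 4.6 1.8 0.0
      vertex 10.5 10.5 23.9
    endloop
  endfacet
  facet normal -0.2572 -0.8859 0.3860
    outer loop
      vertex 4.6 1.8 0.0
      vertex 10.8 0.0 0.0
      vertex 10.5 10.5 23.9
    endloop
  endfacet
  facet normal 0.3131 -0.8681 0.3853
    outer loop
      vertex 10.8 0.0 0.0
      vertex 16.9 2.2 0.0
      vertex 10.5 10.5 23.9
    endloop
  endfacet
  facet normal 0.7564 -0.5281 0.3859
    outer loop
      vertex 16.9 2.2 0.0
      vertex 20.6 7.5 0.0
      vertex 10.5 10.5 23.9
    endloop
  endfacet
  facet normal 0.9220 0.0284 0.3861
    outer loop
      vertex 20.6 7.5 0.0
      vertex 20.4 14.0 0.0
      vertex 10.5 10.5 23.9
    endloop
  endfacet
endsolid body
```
; perimeter-only toolpath
G21 ; units = mm
G90 ; absolute positioning
G28 ; home
; layer 1
G0 Z3.0
G0 X19.2 Y13.6
G1 X15.7 Y18.1
G1 X10.2 Y19.7
G1 X4.9 Y17.8
G1 X1.7 Y13.1
G1 X1.8 Y7.4
G1 X5.3 Y2.9
G1 X10.8 Y1.3
G1 X16.1 Y3.2
G1 X19.3 Y7.9
G1 X19.2 Y13.6
; layer 2
G0 Z6.0
G0 X17.9 Y13.1
G1 X14.9 Y17.0
G1 X10.3 Y18.4
G1 X5.7 Y16.7
G1 X2.9 Y12.8
G1 X3.1 Y7.9
G1 X6.1 Y4.0
G1 X10.7 Y2.6
G1 X15.3 Y4.3
G1 X18.1 Y8.2
G1 X17.9 Y13.1
; layer 3
G0 Z9.0
G0 X16.7 Y12.7
G1 X14.2 Y15.9
G1 X10.3 Y17.1
G1 X6.5 Y15.7
G1 X4.2 Y12.4
G1 X4.3 Y8.3
G1 X6.8 Y5.1
G1 X10.7 Y3.9
G1 X14.5 Y5.3
G1 X16.8 Y8.6
G1 X16.7 Y12.7
; layer 4
G0 Z11.9
G0 X15.4 Y12.2
G1 X13.4 Y14.8
G1 X10.3 Y15.8
G1 X7.3 Y14.7
G1 X5.5 Y12.0
G1 X5.5 Y8.8
G1 X7.5 Y6.2
G1 X10.7 Y5.2
G1 X13.7 Y6.3
G1 X15.6 Y9.0
G1 X15.4 Y12.2
; layer 5
G0 Z14.9
G0 X14.2 Y11.8
G1 X12.7 Y13.8
G1 X10.4 Y14.4
G1 X8.1 Y13.6
G1 X6.7 Y11.6
G1 X6.8 Y9.2
G1 X8.3 Y7.2
G1 X10.6 Y6.6
G1 X12.9 Y7.4
G1 X14.3 Y9.4
G1 X14.2 Y11.8
; layer 6
G0 Z17.9
G0 X13.0 Y11.4
G1 X12.0 Y12.7
G1 X10.4 Y13.1
G1 X8.9 Y12.6
G1 X8.0 Y11.2
G1 X8.0 Y9.6
G1 X9.0 Y8.3
G1 X10.6 Y7.9
G1 X12.1 Y8.4
G1 X13.0 Y9.8
G1 X13.0 Y11.4
; layer 7
G0 Z20.9
G0 X11.7 Y10.9
G1 X11.2 Y11.6
G1 X10.5 Y11.8
G1 X9.7 Y11.5
G1 X9.2 Y10.9
G1 X9.3 Y10.1
G1 X9.8 Y9.4
G1 X10.5 Y9.2
G1 X11.3 Y9.5
G1 X11.8 Y10.1
G1 X11.7 Y10.9
M2 ; end

The solid is a regular 10-sided pyramid, base circumscribed radius ≈ 10.5 mm, apex at z ≈ 23.9 mm. Slicing at Δz = 3.0 mm — 8 equal slices spanning the solid's height, so layer i sits at z = i·h/8 — gives 7 non-empty perimeters. Each is a 10-segment closed polygon; G0 lifts to the layer z and rapids to the start vertex, then G1 traces the edges. The cross-section shrinks linearly with z (the slice at the apex is degenerate and omitted).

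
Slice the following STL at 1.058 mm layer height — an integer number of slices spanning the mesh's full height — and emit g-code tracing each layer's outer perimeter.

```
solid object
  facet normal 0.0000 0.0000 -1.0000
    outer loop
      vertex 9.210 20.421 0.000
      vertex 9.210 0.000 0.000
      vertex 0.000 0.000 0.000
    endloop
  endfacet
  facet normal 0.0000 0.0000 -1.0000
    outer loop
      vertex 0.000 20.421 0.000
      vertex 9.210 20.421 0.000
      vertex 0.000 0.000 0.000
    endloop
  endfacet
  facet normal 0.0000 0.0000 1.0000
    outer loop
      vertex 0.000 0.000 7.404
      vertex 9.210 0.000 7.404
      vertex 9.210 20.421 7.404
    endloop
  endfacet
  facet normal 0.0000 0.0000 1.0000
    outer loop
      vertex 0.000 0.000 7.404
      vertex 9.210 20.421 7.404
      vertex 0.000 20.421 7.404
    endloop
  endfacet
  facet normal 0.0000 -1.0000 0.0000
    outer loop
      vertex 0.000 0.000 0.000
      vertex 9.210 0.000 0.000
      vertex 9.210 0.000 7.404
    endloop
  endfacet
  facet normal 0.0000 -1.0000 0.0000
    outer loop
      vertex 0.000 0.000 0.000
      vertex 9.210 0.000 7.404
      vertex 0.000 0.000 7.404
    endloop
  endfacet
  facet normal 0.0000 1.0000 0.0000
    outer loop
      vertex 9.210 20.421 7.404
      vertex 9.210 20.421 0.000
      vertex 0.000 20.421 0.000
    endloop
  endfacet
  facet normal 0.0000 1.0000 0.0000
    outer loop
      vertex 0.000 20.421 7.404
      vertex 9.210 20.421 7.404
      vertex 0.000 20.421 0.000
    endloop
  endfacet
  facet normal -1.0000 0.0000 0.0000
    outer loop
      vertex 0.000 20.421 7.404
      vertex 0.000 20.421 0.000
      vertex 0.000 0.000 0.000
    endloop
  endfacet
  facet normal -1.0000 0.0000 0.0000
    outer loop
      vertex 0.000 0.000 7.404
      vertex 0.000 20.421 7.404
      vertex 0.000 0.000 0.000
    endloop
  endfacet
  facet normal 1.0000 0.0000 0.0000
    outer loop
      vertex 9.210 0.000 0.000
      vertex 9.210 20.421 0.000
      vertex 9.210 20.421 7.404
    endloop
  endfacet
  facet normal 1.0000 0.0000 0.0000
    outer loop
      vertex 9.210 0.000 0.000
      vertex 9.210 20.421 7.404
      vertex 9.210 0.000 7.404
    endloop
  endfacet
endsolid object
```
; perimeter-only toolpath
G21 ; units = mm
G90 ; absolute positioning
G28 ; home
; layer 1
G0 Z1.058
G0 X0.000 Y0.000
G1 X9.210 Y0.000
G1 X9.210 Y20.421
G1 X0.000 Y20.421
G1 X0.000 Y0.000
; layer 2
G0 Z2.115
G0 X0.000 Y0.000
G1 X9.210 Y0.000
G1 X9.210 Y20.421
G1 X0.000 Y20.421
G1 X0.000 Y0.000
; layer 3
G0 Z3.173
G0 X0.000 Y0.000
G1 X9.210 Y0.000
G1 X9.210 Y20.421
G1 X0.000 Y20.421
G1 X0.000 Y0.000
; layer 4
G0 Z4.231
G0 X0.000 Y0.000
G1 X9.210 Y0.000
G1 X9.210 Y20.421
G1 X0.000 Y20.421
G1 X0.000 Y0.000
; layer 5
G0 Z5.289
G0 X0.000 Y0.000
G1 X9.210 Y0.000
G1 X9.210 Y20.421
G1 X0.000 Y20.421
G1 X0.000 Y0.000
; layer 6
G0 Z6.346
G0 X0.000 Y0.000
G1 X9.210 Y0.000
G1 X9.210 Y20.421
G1 X0.000 Y20.421
G1 X0.000 Y0.000
; layer 7
G0 Z7.404
G0 X0.000 Y0.000
G1 X9.210 Y0.000
G1 X9.210 Y20.421
G1 X0.000 Y20.421
G1 X0.000 Y0.000
M2 ; end

The solid is a rectangular box, roughly 9.21 × 20.4 mm footprint and 7.4 mm tall. Slicing at Δz = 1.058 mm — 7 equal slices spanning the solid's height, so layer i sits at z = i·h/7 — gives 7 non-empty perimeters. Each is a 4-segment closed polygon; G0 lifts to the layer z and rapids to the start vertex, then G1 traces the edges.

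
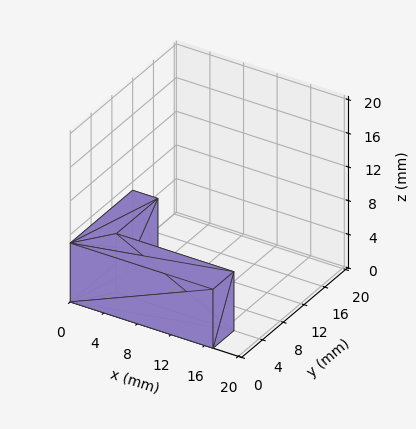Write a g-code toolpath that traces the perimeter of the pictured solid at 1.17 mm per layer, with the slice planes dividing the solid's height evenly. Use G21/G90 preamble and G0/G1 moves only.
Reading the render: the shape is an L-shaped prism: outer 17 × 12 mm, arm thicknesses ≈ 4 mm (horizontal) and 3 mm (vertical), extruded 7 mm in z (dimensions read to the nearest mm from the axis ticks). For the g-code, the solid's height is divided into equal slices at the stated Δz and each level perimeter traced with G1 moves after a G0 lift.

; perimeter-only toolpath
G21 ; units = mm
G90 ; absolute positioning
G28 ; home
; layer 1
G0 Z1.17
G0 X0.00 Y0.00
G1 X17.00 Y0.00
G1 X17.00 Y4.00
G1 X3.00 Y4.00
G1 X3.00 Y12.00
G1 X0.00 Y12.00
G1 X0.00 Y0.00
; layer 2
G0 Z2.33
G0 X0.00 Y0.00
G1 X17.00 Y0.00
G1 X17.00 Y4.00
G1 X3.00 Y4.00
G1 X3.00 Y12.00
G1 X0.00 Y12.00
G1 X0.00 Y0.00
; layer 3
G0 Z3.50
G0 X0.00 Y0.00
G1 X17.00 Y0.00
G1 X17.00 Y4.00
G1 X3.00 Y4.00
G1 X3.00 Y12.00
G1 X0.00 Y12.00
G1 X0.00 Y0.00
; layer 4
G0 Z4.67
G0 X0.00 Y0.00
G1 X17.00 Y0.00
G1 X17.00 Y4.00
G1 X3.00 Y4.00
G1 X3.00 Y12.00
G1 X0.00 Y12.00
G1 X0.00 Y0.00
; layer 5
G0 Z5.83
G0 X0.00 Y0.00
G1 X17.00 Y0.00
G1 X17.00 Y4.00
G1 X3.00 Y4.00
G1 X3.00 Y12.00
G1 X0.00 Y12.00
G1 X0.00 Y0.00
; layer 6
G0 Z7.00
G0 X0.00 Y0.00
G1 X17.00 Y0.00
G1 X17.00 Y4.00
G1 X3.00 Y4.00
G1 X3.00 Y12.00
G1 X0.00 Y12.00
G1 X0.00 Y0.00
M2 ; end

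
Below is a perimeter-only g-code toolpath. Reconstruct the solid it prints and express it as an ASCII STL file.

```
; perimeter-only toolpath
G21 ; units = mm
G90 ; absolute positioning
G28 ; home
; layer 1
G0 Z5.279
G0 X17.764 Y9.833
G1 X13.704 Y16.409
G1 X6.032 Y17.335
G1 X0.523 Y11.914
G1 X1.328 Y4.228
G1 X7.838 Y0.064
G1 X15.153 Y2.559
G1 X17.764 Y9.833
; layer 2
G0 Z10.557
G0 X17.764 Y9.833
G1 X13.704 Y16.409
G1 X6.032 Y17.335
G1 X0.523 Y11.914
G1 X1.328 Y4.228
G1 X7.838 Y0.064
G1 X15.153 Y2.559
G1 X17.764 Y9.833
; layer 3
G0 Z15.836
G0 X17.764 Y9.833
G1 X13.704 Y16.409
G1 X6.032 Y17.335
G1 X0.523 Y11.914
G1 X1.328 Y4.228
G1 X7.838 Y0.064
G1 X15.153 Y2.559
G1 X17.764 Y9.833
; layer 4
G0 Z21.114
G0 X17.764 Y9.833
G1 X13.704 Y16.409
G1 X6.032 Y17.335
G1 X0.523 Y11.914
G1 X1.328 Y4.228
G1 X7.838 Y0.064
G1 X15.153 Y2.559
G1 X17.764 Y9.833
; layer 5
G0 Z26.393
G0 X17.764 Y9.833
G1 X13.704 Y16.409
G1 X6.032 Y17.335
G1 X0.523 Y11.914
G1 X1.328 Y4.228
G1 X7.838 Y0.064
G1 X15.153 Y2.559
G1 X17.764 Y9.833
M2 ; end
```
solid part
  facet normal 0.0000 0.0000 -1.0000
    outer loop
      vertex 6.032 17.335 0.000
      vertex 13.704 16.409 0.000
      vertex 17.764 9.833 0.000
    endloop
  endfacet
  facet normal 0.0000 0.0000 -1.0000
    outer loop
      vertex 0.523 11.914 0.000
      vertex 6.032 17.335 0.000
      vertex 17.764 9.833 0.000
    endloop
  endfacet
  facet normal 0.0000 0.0000 -1.0000
    outer loop
      vertex 1.328 4.228 0.000
      vertex 0.523 11.914 0.000
      vertex 17.764 9.833 0.000
    endloop
  endfacet
  facet normal 0.0000 0.0000 -1.0000
    outer loop
      vertex 7.838 0.064 0.000
      vertex 1.328 4.228 0.000
      vertex 17.764 9.833 0.000
    endloop
  endfacet
  facet normal 0.0000 0.0000 -1.0000
    outer loop
      vertex 15.153 2.559 0.000
      vertex 7.838 0.064 0.000
      vertex 17.764 9.833 0.000
    endloop
  endfacet
  facet normal 0.0000 0.0000 1.0000
    outer loop
      vertex 17.764 9.833 26.393
      vertex 13.704 16.409 26.393
      vertex 6.032 17.335 26.393
    endloop
  endfacet
  facet normal 0.0000 0.0000 1.0000
    outer loop
      vertex 17.764 9.833 26.393
      vertex 6.032 17.335 26.393
      vertex 0.523 11.914 26.393
    endloop
  endfacet
  facet normal 0.0000 0.0000 1.0000
    outer loop
      vertex 17.764 9.833 26.393
      vertex 0.523 11.914 26.393
      vertex 1.328 4.228 26.393
    endloop
  endfacet
  facet normal 0.0000 0.0000 1.0000
    outer loop
      vertex 17.764 9.833 26.393
      vertex 1.328 4.228 26.393
      vertex 7.838 0.064 26.393
    endloop
  endfacet
  facet normal 0.0000 0.0000 1.0000
    outer loop
      vertex 17.764 9.833 26.393
      vertex 7.838 0.064 26.393
      vertex 15.153 2.559 26.393
    endloop
  endfacet
  facet normal 0.8509 0.5253 0.0000
    outer loop
      vertex 17.764 9.833 0.000
      vertex 13.704 16.409 0.000
      vertex 13.704 16.409 26.393
    endloop
  endfacet
  facet normal 0.8509 0.5253 0.0000
    outer loop
      vertex 17.764 9.833 0.000
      vertex 13.704 16.409 26.393
      vertex 17.764 9.833 26.393
    endloop
  endfacet
  facet normal 0.1198 0.9928 0.0000
    outer loop
      vertex 13.704 16.409 0.000
      vertex 6.032 17.335 0.000
      vertex 6.032 17.335 26.393
    endloop
  endfacet
  facet normal 0.1198 0.9928 0.0000
    outer loop
      vertex 13.704 16.409 0.000
      vertex 6.032 17.335 26.393
      vertex 13.704 16.409 26.393
    endloop
  endfacet
  facet normal -0.7014 0.7128 0.0000
    outer loop
      vertex 6.032 17.335 0.000
      vertex 0.523 11.914 0.000
      vertex 0.523 11.914 26.393
    endloop
  endfacet
  facet normal -0.7014 0.7128 0.0000
    outer loop
      vertex 6.032 17.335 0.000
      vertex 0.523 11.914 26.393
      vertex 6.032 17.335 26.393
    endloop
  endfacet
  facet normal -0.9946 -0.1042 0.0000
    outer loop
      vertex 0.523 11.914 0.000
      vertex 1.328 4.228 0.000
      vertex 1.328 4.228 26.393
    endloop
  endfacet
  facet normal -0.9946 -0.1042 0.0000
    outer loop
      vertex 0.523 11.914 0.000
      vertex 1.328 4.228 26.393
      vertex 0.523 11.914 26.393
    endloop
  endfacet
  facet normal -0.5388 -0.8424 0.0000
    outer loop
      vertex 1.328 4.228 0.000
      vertex 7.838 0.064 0.000
      vertex 7.838 0.064 26.393
    endloop
  endfacet
  facet normal -0.5388 -0.8424 0.0000
    outer loop
      vertex 1.328 4.228 0.000
      vertex 7.838 0.064 26.393
      vertex 1.328 4.228 26.393
    endloop
  endfacet
  facet normal 0.3228 -0.9465 0.0000
    outer loop
      vertex 7.838 0.064 0.000
      vertex 15.153 2.559 0.000
      vertex 15.153 2.559 26.393
    endloop
  endfacet
  facet normal 0.3228 -0.9465 0.0000
    outer loop
      vertex 7.838 0.064 0.000
      vertex 15.153 2.559 26.393
      vertex 7.838 0.064 26.393
    endloop
  endfacet
  facet normal 0.9412 -0.3378 0.0000
    outer loop
      vertex 15.153 2.559 0.000
      vertex 17.764 9.833 0.000
      vertex 17.764 9.833 26.393
    endloop
  endfacet
  facet normal 0.9412 -0.3378 0.0000
    outer loop
      vertex 15.153 2.559 0.000
      vertex 17.764 9.833 26.393
      vertex 15.153 2.559 26.393
    endloop
  endfacet
endsolid part

The G0 Z moves step by Δz≈5.279 mm. Every layer's G1 loop is the same polygon, so the solid is a straight extrusion of it from z=0 to z≈26.4. Closing with flat bottom and top caps and triangulating gives 24 facets — a regular 7-sided prism (a cylinder approximated with 7 flat sides), circumscribed radius ≈ 8.91 mm, height ≈ 26.4 mm.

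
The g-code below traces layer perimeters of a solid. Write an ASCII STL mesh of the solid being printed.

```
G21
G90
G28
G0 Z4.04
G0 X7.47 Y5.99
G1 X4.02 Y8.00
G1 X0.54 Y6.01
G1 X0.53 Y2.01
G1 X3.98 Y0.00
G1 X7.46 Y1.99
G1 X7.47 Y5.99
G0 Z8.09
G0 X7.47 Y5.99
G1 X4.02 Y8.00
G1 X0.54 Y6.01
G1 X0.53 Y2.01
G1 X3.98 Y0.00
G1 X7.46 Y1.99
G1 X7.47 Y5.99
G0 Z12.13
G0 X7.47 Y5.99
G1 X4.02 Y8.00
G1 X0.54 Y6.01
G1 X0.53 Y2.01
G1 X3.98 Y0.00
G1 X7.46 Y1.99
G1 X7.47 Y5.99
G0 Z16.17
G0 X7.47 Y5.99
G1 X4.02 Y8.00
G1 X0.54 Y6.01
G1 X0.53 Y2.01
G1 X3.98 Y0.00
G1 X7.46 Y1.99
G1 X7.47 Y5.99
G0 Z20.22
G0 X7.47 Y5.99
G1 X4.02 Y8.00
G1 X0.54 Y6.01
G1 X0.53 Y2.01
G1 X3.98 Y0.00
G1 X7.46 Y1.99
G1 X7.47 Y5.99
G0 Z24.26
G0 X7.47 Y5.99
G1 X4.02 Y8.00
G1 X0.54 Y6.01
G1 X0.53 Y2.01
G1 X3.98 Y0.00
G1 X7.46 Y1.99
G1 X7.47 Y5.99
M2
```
solid part
  facet normal 0.0000 0.0000 -1.0000
    outer loop
      vertex 0.54 6.01 0.00
      vertex 4.02 8.00 0.00
      vertex 7.47 5.99 0.00
    endloop
  endfacet
  facet normal 0.0000 0.0000 -1.0000
    outer loop
      vertex 0.53 2.01 0.00
      vertex 0.54 6.01 0.00
      vertex 7.47 5.99 0.00
    endloop
  endfacet
  facet normal 0.0000 0.0000 -1.0000
    outer loop
      vertex 3.98 0.00 0.00
      vertex 0.53 2.01 0.00
      vertex 7.47 5.99 0.00
    endloop
  endfacet
  facet normal 0.0000 0.0000 -1.0000
    outer loop
      vertex 7.46 1.99 0.00
      vertex 3.98 0.00 0.00
      vertex 7.47 5.99 0.00
    endloop
  endfacet
  facet normal 0.0000 0.0000 1.0000
    outer loop
      vertex 7.47 5.99 24.26
      vertex 4.02 8.00 24.26
      vertex 0.54 6.01 24.26
    endloop
  endfacet
  facet normal 0.0000 0.0000 1.0000
    outer loop
      vertex 7.47 5.99 24.26
      vertex 0.54 6.01 24.26
      vertex 0.53 2.01 24.26
    endloop
  endfacet
  facet normal 0.0000 0.0000 1.0000
    outer loop
      vertex 7.47 5.99 24.26
      vertex 0.53 2.01 24.26
      vertex 3.98 0.00 24.26
    endloop
  endfacet
  facet normal 0.0000 0.0000 1.0000
    outer loop
      vertex 7.47 5.99 24.26
      vertex 3.98 0.00 24.26
      vertex 7.46 1.99 24.26
    endloop
  endfacet
  facet normal 0.5034 0.8641 0.0000
    outer loop
      vertex 7.47 5.99 0.00
      vertex 4.02 8.00 0.00
      vertex 4.02 8.00 24.26
    endloop
  endfacet
  facet normal 0.5034 0.8641 0.0000
    outer loop
      vertex 7.47 5.99 0.00
      vertex 4.02 8.00 24.26
      vertex 7.47 5.99 24.26
    endloop
  endfacet
  facet normal -0.4964 0.8681 0.0000
    outer loop
      vertex 4.02 8.00 0.00
      vertex 0.54 6.01 0.00
      vertex 0.54 6.01 24.26
    endloop
  endfacet
  facet normal -0.4964 0.8681 0.0000
    outer loop
      vertex 4.02 8.00 0.00
      vertex 0.54 6.01 24.26
      vertex 4.02 8.00 24.26
    endloop
  endfacet
  facet normal -1.0000 0.0025 0.0000
    outer loop
      vertex 0.54 6.01 0.00
      vertex 0.53 2.01 0.00
      vertex 0.53 2.01 24.26
    endloop
  endfacet
  facet normal -1.0000 0.0025 0.0000
    outer loop
      vertex 0.54 6.01 0.00
      vertex 0.53 2.01 24.26
      vertex 0.54 6.01 24.26
    endloop
  endfacet
  facet normal -0.5034 -0.8641 0.0000
    outer loop
      vertex 0.53 2.01 0.00
      vertex 3.98 0.00 0.00
      vertex 3.98 0.00 24.26
    endloop
  endfacet
  facet normal -0.5034 -0.8641 0.0000
    outer loop
      vertex 0.53 2.01 0.00
      vertex 3.98 0.00 24.26
      vertex 0.53 2.01 24.26
    endloop
  endfacet
  facet normal 0.4964 -0.8681 0.0000
    outer loop
      vertex 3.98 0.00 0.00
      vertex 7.46 1.99 0.00
      vertex 7.46 1.99 24.26
    endloop
  endfacet
  facet normal 0.4964 -0.8681 0.0000
    outer loop
      vertex 3.98 0.00 0.00
      vertex 7.46 1.99 24.26
      vertex 3.98 0.00 24.26
    endloop
  endfacet
  facet normal 1.0000 -0.0025 0.0000
    outer loop
      vertex 7.46 1.99 0.00
      vertex 7.47 5.99 0.00
      vertex 7.47 5.99 24.26
    endloop
  endfacet
  facet normal 1.0000 -0.0025 0.0000
    outer loop
      vertex 7.46 1.99 0.00
      vertex 7.47 5.99 24.26
      vertex 7.46 1.99 24.26
    endloop
  endfacet
endsolid part

The G0 Z moves step by Δz≈4.04 mm. Every layer's G1 loop is the same polygon, so the solid is a straight extrusion of it from z=0 to z≈24.3. Closing with flat bottom and top caps and triangulating gives 20 facets — a regular 6-sided prism (a cylinder approximated with 6 flat sides), circumscribed radius ≈ 4 mm, height ≈ 24.3 mm.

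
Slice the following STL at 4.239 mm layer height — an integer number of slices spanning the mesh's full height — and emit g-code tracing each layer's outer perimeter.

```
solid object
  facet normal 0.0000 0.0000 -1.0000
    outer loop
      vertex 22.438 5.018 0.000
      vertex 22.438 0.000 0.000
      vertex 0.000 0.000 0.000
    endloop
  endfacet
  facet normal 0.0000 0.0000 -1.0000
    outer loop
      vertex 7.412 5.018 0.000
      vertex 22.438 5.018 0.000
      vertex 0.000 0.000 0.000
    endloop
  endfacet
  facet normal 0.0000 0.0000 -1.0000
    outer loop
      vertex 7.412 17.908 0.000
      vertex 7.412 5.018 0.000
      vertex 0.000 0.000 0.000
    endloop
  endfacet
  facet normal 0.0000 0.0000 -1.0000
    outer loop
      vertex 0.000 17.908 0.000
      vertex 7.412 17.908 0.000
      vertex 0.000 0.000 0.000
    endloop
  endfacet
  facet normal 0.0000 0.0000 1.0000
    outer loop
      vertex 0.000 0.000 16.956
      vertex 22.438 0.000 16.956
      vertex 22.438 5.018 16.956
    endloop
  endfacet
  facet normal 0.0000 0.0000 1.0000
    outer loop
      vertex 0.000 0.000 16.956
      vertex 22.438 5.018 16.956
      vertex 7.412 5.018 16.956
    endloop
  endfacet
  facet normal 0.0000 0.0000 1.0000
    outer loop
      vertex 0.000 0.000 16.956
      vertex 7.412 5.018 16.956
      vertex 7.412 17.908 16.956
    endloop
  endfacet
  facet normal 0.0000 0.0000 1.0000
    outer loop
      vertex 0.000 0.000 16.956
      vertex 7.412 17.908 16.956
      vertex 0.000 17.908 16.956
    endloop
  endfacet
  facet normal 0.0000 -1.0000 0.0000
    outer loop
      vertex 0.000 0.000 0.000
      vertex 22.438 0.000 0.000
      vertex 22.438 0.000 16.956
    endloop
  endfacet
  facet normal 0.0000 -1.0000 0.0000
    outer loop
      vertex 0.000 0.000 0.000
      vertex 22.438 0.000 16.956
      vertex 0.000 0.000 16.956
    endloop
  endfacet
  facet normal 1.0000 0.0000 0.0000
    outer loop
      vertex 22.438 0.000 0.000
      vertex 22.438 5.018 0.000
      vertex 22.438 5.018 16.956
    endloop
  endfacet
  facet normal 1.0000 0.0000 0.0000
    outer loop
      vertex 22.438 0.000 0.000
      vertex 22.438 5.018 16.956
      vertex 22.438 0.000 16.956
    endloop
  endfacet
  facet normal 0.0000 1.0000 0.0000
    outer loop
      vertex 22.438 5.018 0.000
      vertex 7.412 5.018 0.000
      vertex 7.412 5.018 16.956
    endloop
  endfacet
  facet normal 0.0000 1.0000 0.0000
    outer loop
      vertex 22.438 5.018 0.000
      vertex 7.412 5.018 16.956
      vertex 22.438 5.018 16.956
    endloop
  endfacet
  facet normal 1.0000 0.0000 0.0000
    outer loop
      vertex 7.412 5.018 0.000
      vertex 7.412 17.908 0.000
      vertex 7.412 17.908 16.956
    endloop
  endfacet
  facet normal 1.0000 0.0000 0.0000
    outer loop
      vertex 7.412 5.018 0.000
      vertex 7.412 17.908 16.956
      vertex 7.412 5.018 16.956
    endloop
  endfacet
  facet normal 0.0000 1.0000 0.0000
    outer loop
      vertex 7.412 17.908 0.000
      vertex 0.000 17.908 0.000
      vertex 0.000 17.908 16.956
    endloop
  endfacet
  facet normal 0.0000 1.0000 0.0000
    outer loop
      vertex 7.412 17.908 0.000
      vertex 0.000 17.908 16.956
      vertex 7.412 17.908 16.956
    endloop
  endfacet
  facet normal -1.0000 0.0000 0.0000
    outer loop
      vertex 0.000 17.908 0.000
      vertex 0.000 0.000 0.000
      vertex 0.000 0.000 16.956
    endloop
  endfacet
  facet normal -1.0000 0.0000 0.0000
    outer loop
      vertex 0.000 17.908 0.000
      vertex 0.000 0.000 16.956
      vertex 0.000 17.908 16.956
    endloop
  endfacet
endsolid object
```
; perimeter-only toolpath
G21 ; units = mm
G90 ; absolute positioning
G28 ; home
; layer 1
G0 Z4.239
G0 X0.000 Y0.000
G1 X22.438 Y0.000
G1 X22.438 Y5.018
G1 X7.412 Y5.018
G1 X7.412 Y17.908
G1 X0.000 Y17.908
G1 X0.000 Y0.000
; layer 2
G0 Z8.478
G0 X0.000 Y0.000
G1 X22.438 Y0.000
G1 X22.438 Y5.018
G1 X7.412 Y5.018
G1 X7.412 Y17.908
G1 X0.000 Y17.908
G1 X0.000 Y0.000
; layer 3
G0 Z12.717
G0 X0.000 Y0.000
G1 X22.438 Y0.000
G1 X22.438 Y5.018
G1 X7.412 Y5.018
G1 X7.412 Y17.908
G1 X0.000 Y17.908
G1 X0.000 Y0.000
; layer 4
G0 Z16.956
G0 X0.000 Y0.000
G1 X22.438 Y0.000
G1 X22.438 Y5.018
G1 X7.412 Y5.018
G1 X7.412 Y17.908
G1 X0.000 Y17.908
G1 X0.000 Y0.000
M2 ; end

The solid is an L-shaped prism: outer 22.4 × 17.9 mm, arm thicknesses ≈ 5.02 mm (horizontal) and 7.41 mm (vertical), extruded 17 mm in z. Slicing at Δz = 4.239 mm — 4 equal slices spanning the solid's height, so layer i sits at z = i·h/4 — gives 4 non-empty perimeters. Each is a 6-segment closed polygon; G0 lifts to the layer z and rapids to the start vertex, then G1 traces the edges.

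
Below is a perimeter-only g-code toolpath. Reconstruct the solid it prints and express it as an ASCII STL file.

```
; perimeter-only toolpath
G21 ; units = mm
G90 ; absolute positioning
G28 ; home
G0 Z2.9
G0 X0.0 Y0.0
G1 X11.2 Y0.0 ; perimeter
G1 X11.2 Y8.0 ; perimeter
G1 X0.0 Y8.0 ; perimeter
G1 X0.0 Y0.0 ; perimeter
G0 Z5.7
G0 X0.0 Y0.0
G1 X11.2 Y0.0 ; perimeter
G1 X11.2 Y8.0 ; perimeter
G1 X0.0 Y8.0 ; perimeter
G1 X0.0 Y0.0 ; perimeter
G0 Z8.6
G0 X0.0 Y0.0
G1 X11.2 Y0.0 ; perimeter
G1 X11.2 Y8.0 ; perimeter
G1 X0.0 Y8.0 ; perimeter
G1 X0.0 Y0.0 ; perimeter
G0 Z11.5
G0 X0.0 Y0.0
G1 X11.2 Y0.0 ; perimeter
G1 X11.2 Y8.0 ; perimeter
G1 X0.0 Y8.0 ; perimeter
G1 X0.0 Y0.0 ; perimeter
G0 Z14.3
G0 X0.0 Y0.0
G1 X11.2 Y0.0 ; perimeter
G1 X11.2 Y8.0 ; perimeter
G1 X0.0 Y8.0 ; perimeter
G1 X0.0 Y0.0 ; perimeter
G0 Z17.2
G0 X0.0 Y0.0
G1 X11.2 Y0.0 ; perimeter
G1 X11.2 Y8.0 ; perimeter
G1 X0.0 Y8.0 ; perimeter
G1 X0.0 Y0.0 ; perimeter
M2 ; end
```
solid part
  facet normal 0.0000 0.0000 -1.0000
    outer loop
      vertex 11.2 8.0 0.0
      vertex 11.2 0.0 0.0
      vertex 0.0 0.0 0.0
    endloop
  endfacet
  facet normal 0.0000 0.0000 -1.0000
    outer loop
      vertex 0.0 8.0 0.0
      vertex 11.2 8.0 0.0
      vertex 0.0 0.0 0.0
    endloop
  endfacet
  facet normal 0.0000 0.0000 1.0000
    outer loop
      vertex 0.0 0.0 17.2
      vertex 11.2 0.0 17.2
      vertex 11.2 8.0 17.2
    endloop
  endfacet
  facet normal 0.0000 0.0000 1.0000
    outer loop
      vertex 0.0 0.0 17.2
      vertex 11.2 8.0 17.2
      vertex 0.0 8.0 17.2
    endloop
  endfacet
  facet normal 0.0000 -1.0000 0.0000
    outer loop
      vertex 0.0 0.0 0.0
      vertex 11.2 0.0 0.0
      vertex 11.2 0.0 17.2
    endloop
  endfacet
  facet normal 0.0000 -1.0000 0.0000
    outer loop
      vertex 0.0 0.0 0.0
      vertex 11.2 0.0 17.2
      vertex 0.0 0.0 17.2
    endloop
  endfacet
  facet normal 0.0000 1.0000 0.0000
    outer loop
      vertex 11.2 8.0 17.2
      vertex 11.2 8.0 0.0
      vertex 0.0 8.0 0.0
    endloop
  endfacet
  facet normal 0.0000 1.0000 0.0000
    outer loop
      vertex 0.0 8.0 17.2
      vertex 11.2 8.0 17.2
      vertex 0.0 8.0 0.0
    endloop
  endfacet
  facet normal -1.0000 0.0000 0.0000
    outer loop
      vertex 0.0 8.0 17.2
      vertex 0.0 8.0 0.0
      vertex 0.0 0.0 0.0
    endloop
  endfacet
  facet normal -1.0000 0.0000 0.0000
    outer loop
      vertex 0.0 0.0 17.2
      vertex 0.0 8.0 17.2
      vertex 0.0 0.0 0.0
    endloop
  endfacet
  facet normal 1.0000 0.0000 0.0000
    outer loop
      vertex 11.2 0.0 0.0
      vertex 11.2 8.0 0.0
      vertex 11.2 8.0 17.2
    endloop
  endfacet
  facet normal 1.0000 0.0000 0.0000
    outer loop
      vertex 11.2 0.0 0.0
      vertex 11.2 8.0 17.2
      vertex 11.2 0.0 17.2
    endloop
  endfacet
endsolid part

The G0 Z moves step by Δz≈2.9 mm. Every layer's G1 loop is the same polygon, so the solid is a straight extrusion of it from z=0 to z≈17.2. Closing with flat bottom and top caps and triangulating gives 12 facets — a rectangular box, roughly 11.2 × 8 mm footprint and 17.2 mm tall.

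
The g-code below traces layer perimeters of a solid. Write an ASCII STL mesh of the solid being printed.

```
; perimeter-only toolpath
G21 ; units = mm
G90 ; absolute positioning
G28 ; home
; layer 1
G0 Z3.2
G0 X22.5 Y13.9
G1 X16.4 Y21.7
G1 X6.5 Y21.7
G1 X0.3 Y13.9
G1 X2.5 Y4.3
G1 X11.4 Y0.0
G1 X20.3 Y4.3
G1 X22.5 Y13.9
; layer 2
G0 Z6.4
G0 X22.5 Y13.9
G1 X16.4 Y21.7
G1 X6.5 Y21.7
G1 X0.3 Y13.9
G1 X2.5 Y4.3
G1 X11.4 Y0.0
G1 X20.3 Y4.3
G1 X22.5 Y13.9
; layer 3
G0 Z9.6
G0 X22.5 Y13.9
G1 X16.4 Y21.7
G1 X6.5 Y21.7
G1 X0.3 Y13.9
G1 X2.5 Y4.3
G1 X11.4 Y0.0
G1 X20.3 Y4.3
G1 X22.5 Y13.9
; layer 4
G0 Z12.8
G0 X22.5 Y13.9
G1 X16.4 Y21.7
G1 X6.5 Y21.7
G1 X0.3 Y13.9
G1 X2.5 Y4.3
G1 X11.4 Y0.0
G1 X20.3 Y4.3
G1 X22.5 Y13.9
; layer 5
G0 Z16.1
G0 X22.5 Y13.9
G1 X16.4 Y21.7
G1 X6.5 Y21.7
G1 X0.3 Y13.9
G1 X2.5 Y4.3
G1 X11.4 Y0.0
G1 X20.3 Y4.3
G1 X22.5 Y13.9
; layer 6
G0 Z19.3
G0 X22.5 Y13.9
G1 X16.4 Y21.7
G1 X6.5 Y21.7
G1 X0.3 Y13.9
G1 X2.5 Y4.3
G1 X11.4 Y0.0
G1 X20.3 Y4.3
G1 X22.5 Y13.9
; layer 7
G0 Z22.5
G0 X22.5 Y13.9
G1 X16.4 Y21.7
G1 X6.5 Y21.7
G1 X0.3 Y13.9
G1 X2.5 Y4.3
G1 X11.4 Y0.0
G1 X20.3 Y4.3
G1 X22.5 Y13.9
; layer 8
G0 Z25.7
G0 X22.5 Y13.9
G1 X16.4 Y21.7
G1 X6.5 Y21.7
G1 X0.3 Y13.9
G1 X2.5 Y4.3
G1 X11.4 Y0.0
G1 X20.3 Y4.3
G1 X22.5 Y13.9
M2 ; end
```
solid part
  facet normal 0.0000 0.0000 -1.0000
    outer loop
      vertex 6.5 21.7 0.0
      vertex 16.4 21.7 0.0
      vertex 22.5 13.9 0.0
    endloop
  endfacet
  facet normal 0.0000 0.0000 -1.0000
    outer loop
      vertex 0.3 13.9 0.0
      vertex 6.5 21.7 0.0
      vertex 22.5 13.9 0.0
    endloop
  endfacet
  facet normal 0.0000 0.0000 -1.0000
    outer loop
      vertex 2.5 4.3 0.0
      vertex 0.3 13.9 0.0
      vertex 22.5 13.9 0.0
    endloop
  endfacet
  facet normal 0.0000 0.0000 -1.0000
    outer loop
      vertex 11.4 0.0 0.0
      vertex 2.5 4.3 0.0
      vertex 22.5 13.9 0.0
    endloop
  endfacet
  facet normal 0.0000 0.0000 -1.0000
    outer loop
      vertex 20.3 4.3 0.0
      vertex 11.4 0.0 0.0
      vertex 22.5 13.9 0.0
    endloop
  endfacet
  facet normal 0.0000 0.0000 1.0000
    outer loop
      vertex 22.5 13.9 25.7
      vertex 16.4 21.7 25.7
      vertex 6.5 21.7 25.7
    endloop
  endfacet
  facet normal 0.0000 0.0000 1.0000
    outer loop
      vertex 22.5 13.9 25.7
      vertex 6.5 21.7 25.7
      vertex 0.3 13.9 25.7
    endloop
  endfacet
  facet normal 0.0000 0.0000 1.0000
    outer loop
      vertex 22.5 13.9 25.7
      vertex 0.3 13.9 25.7
      vertex 2.5 4.3 25.7
    endloop
  endfacet
  facet normal 0.0000 0.0000 1.0000
    outer loop
      vertex 22.5 13.9 25.7
      vertex 2.5 4.3 25.7
      vertex 11.4 0.0 25.7
    endloop
  endfacet
  facet normal 0.0000 0.0000 1.0000
    outer loop
      vertex 22.5 13.9 25.7
      vertex 11.4 0.0 25.7
      vertex 20.3 4.3 25.7
    endloop
  endfacet
  facet normal 0.7877 0.6160 0.0000
    outer loop
      vertex 22.5 13.9 0.0
      vertex 16.4 21.7 0.0
      vertex 16.4 21.7 25.7
    endloop
  endfacet
  facet normal 0.7877 0.6160 0.0000
    outer loop
      vertex 22.5 13.9 0.0
      vertex 16.4 21.7 25.7
      vertex 22.5 13.9 25.7
    endloop
  endfacet
  facet normal 0.0000 1.0000 0.0000
    outer loop
      vertex 16.4 21.7 0.0
      vertex 6.5 21.7 0.0
      vertex 6.5 21.7 25.7
    endloop
  endfacet
  facet normal 0.0000 1.0000 0.0000
    outer loop
      vertex 16.4 21.7 0.0
      vertex 6.5 21.7 25.7
      vertex 16.4 21.7 25.7
    endloop
  endfacet
  facet normal -0.7828 0.6222 0.0000
    outer loop
      vertex 6.5 21.7 0.0
      vertex 0.3 13.9 0.0
      vertex 0.3 13.9 25.7
    endloop
  endfacet
  facet normal -0.7828 0.6222 0.0000
    outer loop
      vertex 6.5 21.7 0.0
      vertex 0.3 13.9 25.7
      vertex 6.5 21.7 25.7
    endloop
  endfacet
  facet normal -0.9747 -0.2234 0.0000
    outer loop
      vertex 0.3 13.9 0.0
      vertex 2.5 4.3 0.0
      vertex 2.5 4.3 25.7
    endloop
  endfacet
  facet normal -0.9747 -0.2234 0.0000
    outer loop
      vertex 0.3 13.9 0.0
      vertex 2.5 4.3 25.7
      vertex 0.3 13.9 25.7
    endloop
  endfacet
  facet normal -0.4350 -0.9004 0.0000
    outer loop
      vertex 2.5 4.3 0.0
      vertex 11.4 0.0 0.0
      vertex 11.4 0.0 25.7
    endloop
  endfacet
  facet normal -0.4350 -0.9004 0.0000
    outer loop
      vertex 2.5 4.3 0.0
      vertex 11.4 0.0 25.7
      vertex 2.5 4.3 25.7
    endloop
  endfacet
  facet normal 0.4350 -0.9004 0.0000
    outer loop
      vertex 11.4 0.0 0.0
      vertex 20.3 4.3 0.0
      vertex 20.3 4.3 25.7
    endloop
  endfacet
  facet normal 0.4350 -0.9004 0.0000
    outer loop
      vertex 11.4 0.0 0.0
      vertex 20.3 4.3 25.7
      vertex 11.4 0.0 25.7
    endloop
  endfacet
  facet normal 0.9747 -0.2234 0.0000
    outer loop
      vertex 20.3 4.3 0.0
      vertex 22.5 13.9 0.0
      vertex 22.5 13.9 25.7
    endloop
  endfacet
  facet normal 0.9747 -0.2234 0.0000
    outer loop
      vertex 20.3 4.3 0.0
      vertex 22.5 13.9 25.7
      vertex 20.3 4.3 25.7
    endloop
  endfacet
endsolid part

The G0 Z moves step by Δz≈3.2 mm. Every layer's G1 loop is the same polygon, so the solid is a straight extrusion of it from z=0 to z≈25.7. Closing with flat bottom and top caps and triangulating gives 24 facets — a regular 7-sided prism (a cylinder approximated with 7 flat sides), circumscribed radius ≈ 11.4 mm, height ≈ 25.7 mm.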